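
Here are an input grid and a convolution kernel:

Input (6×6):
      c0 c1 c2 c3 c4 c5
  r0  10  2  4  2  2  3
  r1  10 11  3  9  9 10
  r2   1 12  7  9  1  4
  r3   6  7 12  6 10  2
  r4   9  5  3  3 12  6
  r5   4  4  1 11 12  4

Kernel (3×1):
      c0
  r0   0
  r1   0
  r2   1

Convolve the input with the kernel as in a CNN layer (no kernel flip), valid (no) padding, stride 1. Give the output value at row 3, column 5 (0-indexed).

The receptive field on the input at this output position is [2 / 6 / 4]. Elementwise product with the kernel and sum: 4·1.

4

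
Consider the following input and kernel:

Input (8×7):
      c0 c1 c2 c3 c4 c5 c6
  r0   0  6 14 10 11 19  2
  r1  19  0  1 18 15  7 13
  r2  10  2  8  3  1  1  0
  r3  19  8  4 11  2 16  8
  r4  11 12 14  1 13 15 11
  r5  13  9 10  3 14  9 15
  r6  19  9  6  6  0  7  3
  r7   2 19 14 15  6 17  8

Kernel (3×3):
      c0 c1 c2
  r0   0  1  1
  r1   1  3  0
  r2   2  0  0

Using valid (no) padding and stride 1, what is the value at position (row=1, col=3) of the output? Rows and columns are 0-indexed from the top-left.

The receptive field on the input at this output position is [18 15 7 / 3 1 1 / 11 2 16]. Elementwise product with the kernel and sum: 15·1 + 7·1 + 3·1 + 1·3 + 11·2.

50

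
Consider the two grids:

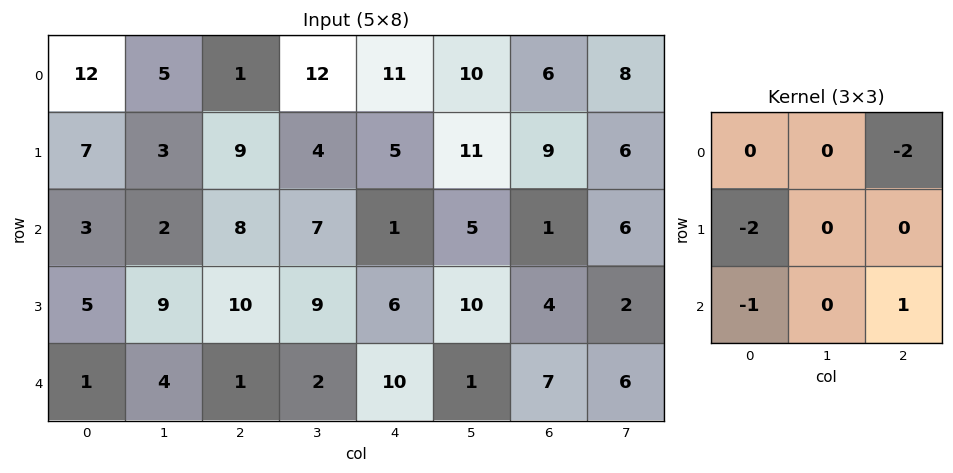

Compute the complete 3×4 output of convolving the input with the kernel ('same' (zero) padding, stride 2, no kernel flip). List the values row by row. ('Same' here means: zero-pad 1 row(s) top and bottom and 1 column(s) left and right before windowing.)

3 -9 -17 -25
3 -12 -35 -30
-18 -26 -24 -6

Output[0,0]: The receptive field on the zero-padded input at this output position is [0 0 0 / 0 12 5 / 0 7 3]. Elementwise product with the kernel and sum: 0·-2 + 0·-2 + 0·-1 + 3·1.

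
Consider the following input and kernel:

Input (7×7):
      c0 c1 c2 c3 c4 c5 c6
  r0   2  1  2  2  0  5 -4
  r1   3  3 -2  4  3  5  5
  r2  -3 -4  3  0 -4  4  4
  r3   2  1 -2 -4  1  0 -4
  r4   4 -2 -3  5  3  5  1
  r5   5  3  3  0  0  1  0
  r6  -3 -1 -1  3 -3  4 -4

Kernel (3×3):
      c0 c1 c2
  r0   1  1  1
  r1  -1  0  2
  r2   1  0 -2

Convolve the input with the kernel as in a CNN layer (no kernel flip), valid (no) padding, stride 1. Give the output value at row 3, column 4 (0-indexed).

-4

The receptive field on the input at this output position is [1 0 -4 / 3 5 1 / 0 1 0]. Elementwise product with the kernel and sum: 1·1 + 0·1 + -4·1 + 3·-1 + 1·2 + 0·1 + 0·-2.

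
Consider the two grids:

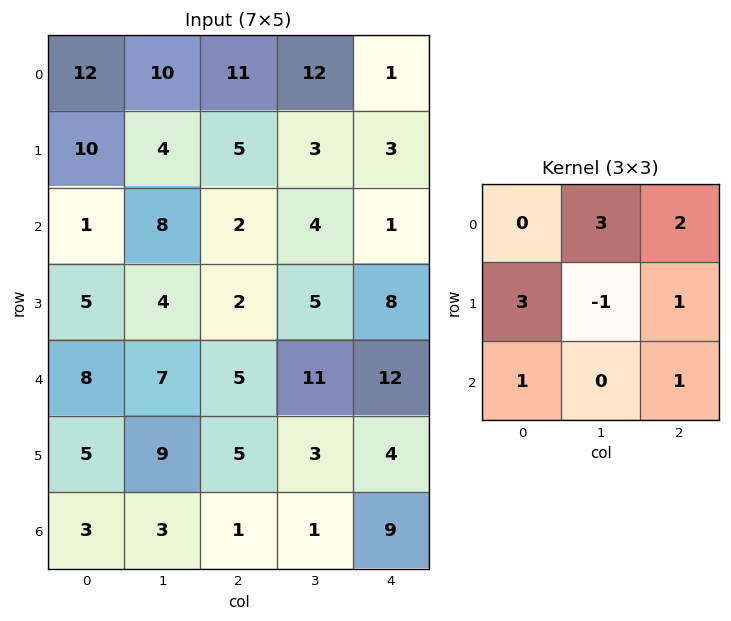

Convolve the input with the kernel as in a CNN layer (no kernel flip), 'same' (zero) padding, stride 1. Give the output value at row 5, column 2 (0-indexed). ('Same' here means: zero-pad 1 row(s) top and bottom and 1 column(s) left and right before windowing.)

The receptive field on the zero-padded input at this output position is [7 5 11 / 9 5 3 / 3 1 1]. Elementwise product with the kernel and sum: 5·3 + 11·2 + 9·3 + 5·-1 + 3·1 + 3·1 + 1·1.

66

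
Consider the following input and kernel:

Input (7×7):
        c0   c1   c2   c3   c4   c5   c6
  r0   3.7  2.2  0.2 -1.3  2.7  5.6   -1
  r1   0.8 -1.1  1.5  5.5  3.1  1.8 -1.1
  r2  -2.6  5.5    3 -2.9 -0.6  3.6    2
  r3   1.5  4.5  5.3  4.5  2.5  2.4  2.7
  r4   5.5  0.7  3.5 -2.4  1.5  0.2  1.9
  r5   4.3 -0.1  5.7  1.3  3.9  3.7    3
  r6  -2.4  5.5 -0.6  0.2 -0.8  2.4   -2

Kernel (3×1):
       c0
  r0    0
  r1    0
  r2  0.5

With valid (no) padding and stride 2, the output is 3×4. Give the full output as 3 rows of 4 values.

Output[0,0]: The receptive field on the input at this output position is [3.7 / 0.8 / -2.6]. Elementwise product with the kernel and sum: -2.6·0.5.
Output[0,1]: The receptive field on the input at this output position is [0.2 / 1.5 / 3]. Elementwise product with the kernel and sum: 3·0.5.

-1.3 1.5 -0.3 1
2.75 1.75 0.75 0.95
-1.2 -0.3 -0.4 -1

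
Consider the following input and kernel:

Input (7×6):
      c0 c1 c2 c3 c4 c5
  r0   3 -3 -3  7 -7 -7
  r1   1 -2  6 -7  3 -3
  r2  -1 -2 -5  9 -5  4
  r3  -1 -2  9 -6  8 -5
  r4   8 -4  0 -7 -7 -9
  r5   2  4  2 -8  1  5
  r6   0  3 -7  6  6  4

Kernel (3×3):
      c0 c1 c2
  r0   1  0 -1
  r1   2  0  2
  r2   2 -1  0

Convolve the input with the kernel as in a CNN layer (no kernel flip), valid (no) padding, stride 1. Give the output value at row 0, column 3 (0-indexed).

The receptive field on the input at this output position is [7 -7 -7 / -7 3 -3 / 9 -5 4]. Elementwise product with the kernel and sum: 7·1 + -7·-1 + -7·2 + -3·2 + 9·2 + -5·-1.

17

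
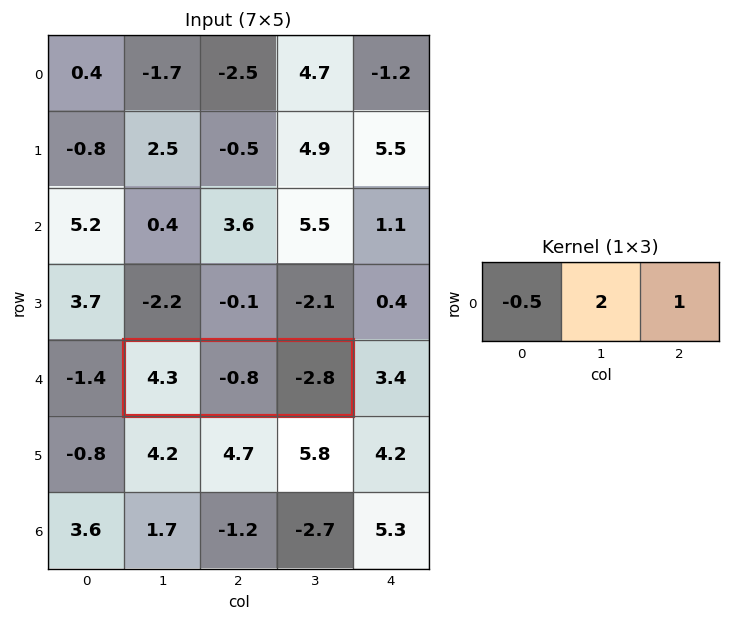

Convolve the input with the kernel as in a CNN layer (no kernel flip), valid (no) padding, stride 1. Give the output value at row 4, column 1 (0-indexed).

-6.55

The receptive field on the input at this output position is [4.3 -0.8 -2.8]. Elementwise product with the kernel and sum: 4.3·-0.5 + -0.8·2 + -2.8·1.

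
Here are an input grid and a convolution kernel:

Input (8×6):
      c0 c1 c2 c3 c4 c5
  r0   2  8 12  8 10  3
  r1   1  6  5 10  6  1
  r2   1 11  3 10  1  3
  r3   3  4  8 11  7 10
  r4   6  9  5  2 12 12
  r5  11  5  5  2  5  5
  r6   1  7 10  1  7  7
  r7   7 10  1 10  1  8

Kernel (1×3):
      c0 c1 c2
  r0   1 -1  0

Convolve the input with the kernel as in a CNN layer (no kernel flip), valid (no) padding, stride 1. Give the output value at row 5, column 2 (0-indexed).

3

The receptive field on the input at this output position is [5 2 5]. Elementwise product with the kernel and sum: 5·1 + 2·-1.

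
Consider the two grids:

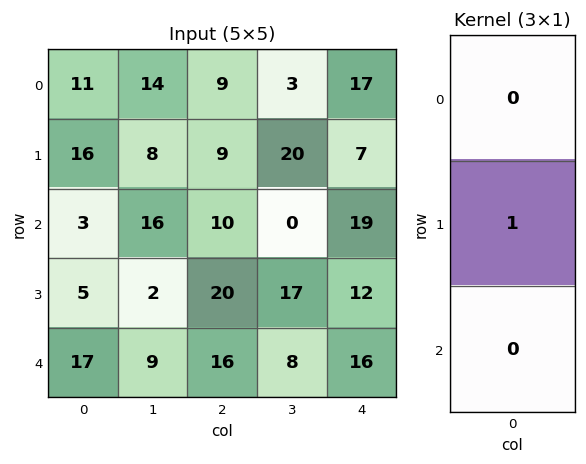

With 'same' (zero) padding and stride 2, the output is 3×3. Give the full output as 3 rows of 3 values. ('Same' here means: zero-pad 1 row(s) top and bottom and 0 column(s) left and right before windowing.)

11 9 17
3 10 19
17 16 16

Output[0,0]: The receptive field on the zero-padded input at this output position is [0 / 11 / 16]. Elementwise product with the kernel and sum: 11·1.
Output[0,1]: The receptive field on the zero-padded input at this output position is [0 / 9 / 9]. Elementwise product with the kernel and sum: 9·1.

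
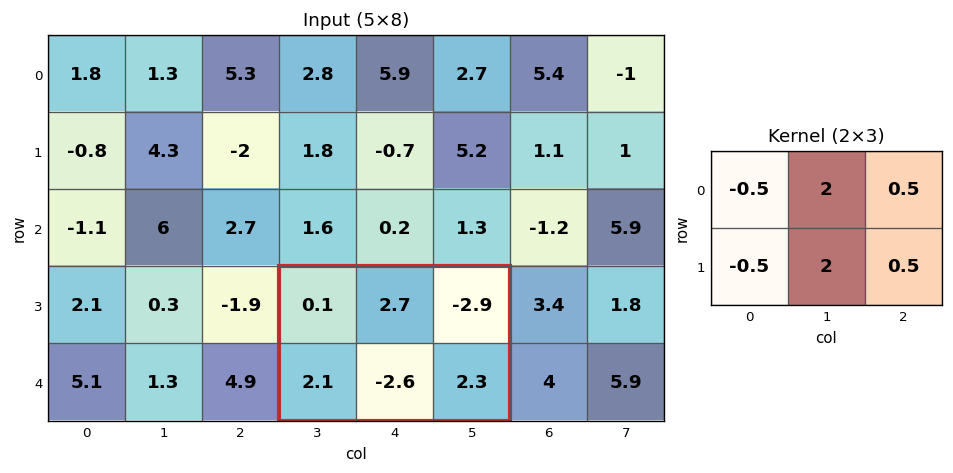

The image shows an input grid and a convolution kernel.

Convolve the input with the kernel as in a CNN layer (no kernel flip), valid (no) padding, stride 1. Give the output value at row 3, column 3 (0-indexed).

-1.2

The receptive field on the input at this output position is [0.1 2.7 -2.9 / 2.1 -2.6 2.3]. Elementwise product with the kernel and sum: 0.1·-0.5 + 2.7·2 + -2.9·0.5 + 2.1·-0.5 + -2.6·2 + 2.3·0.5.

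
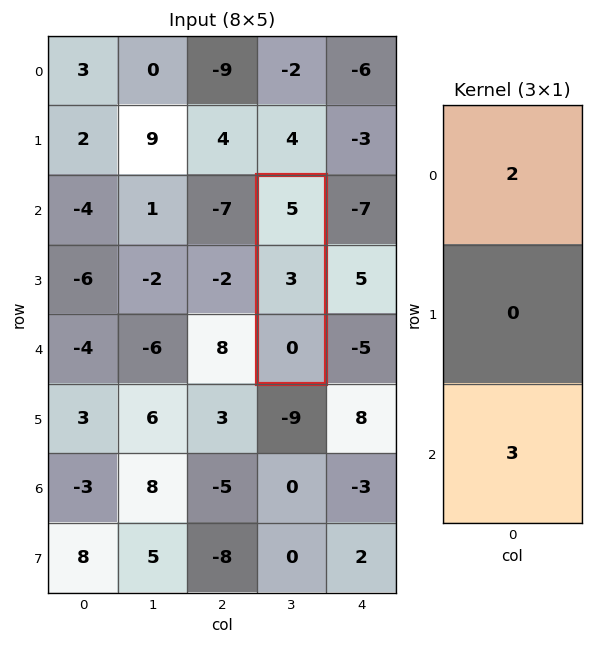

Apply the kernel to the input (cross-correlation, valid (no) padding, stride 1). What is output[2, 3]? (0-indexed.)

10

The receptive field on the input at this output position is [5 / 3 / 0]. Elementwise product with the kernel and sum: 5·2 + 0·3.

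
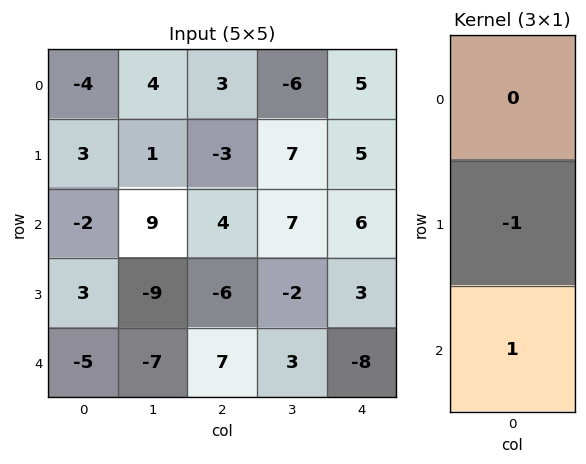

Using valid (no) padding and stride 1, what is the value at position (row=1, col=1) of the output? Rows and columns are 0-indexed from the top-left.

-18

The receptive field on the input at this output position is [1 / 9 / -9]. Elementwise product with the kernel and sum: 9·-1 + -9·1.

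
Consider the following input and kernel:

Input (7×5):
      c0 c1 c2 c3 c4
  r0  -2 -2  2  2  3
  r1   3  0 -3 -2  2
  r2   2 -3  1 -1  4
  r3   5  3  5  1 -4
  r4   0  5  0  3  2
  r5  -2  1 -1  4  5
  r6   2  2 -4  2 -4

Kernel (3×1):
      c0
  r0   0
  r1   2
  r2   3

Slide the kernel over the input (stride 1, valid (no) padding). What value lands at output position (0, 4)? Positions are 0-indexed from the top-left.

16

The receptive field on the input at this output position is [3 / 2 / 4]. Elementwise product with the kernel and sum: 2·2 + 4·3.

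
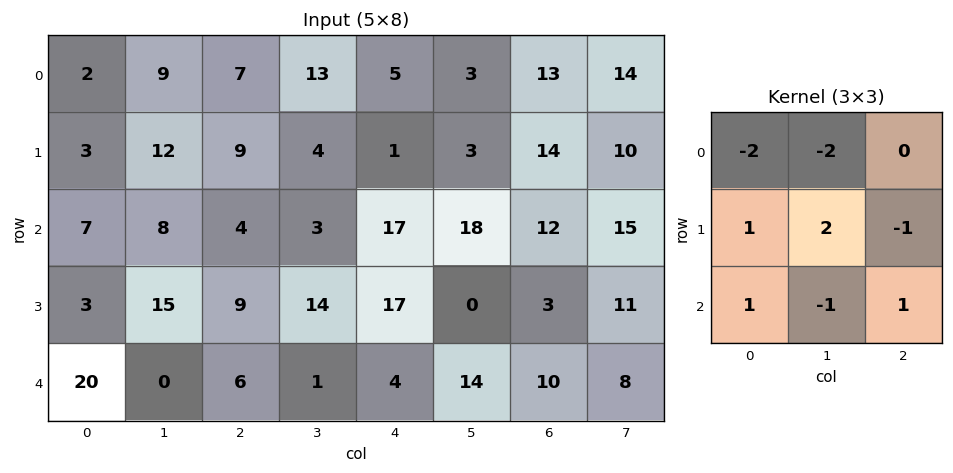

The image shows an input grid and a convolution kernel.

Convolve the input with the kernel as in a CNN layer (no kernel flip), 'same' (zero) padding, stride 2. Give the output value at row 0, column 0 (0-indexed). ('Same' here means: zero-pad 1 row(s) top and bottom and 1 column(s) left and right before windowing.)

The receptive field on the zero-padded input at this output position is [0 0 0 / 0 2 9 / 0 3 12]. Elementwise product with the kernel and sum: 0·-2 + 0·-2 + 0·1 + 2·2 + 9·-1 + 0·1 + 3·-1 + 12·1.

4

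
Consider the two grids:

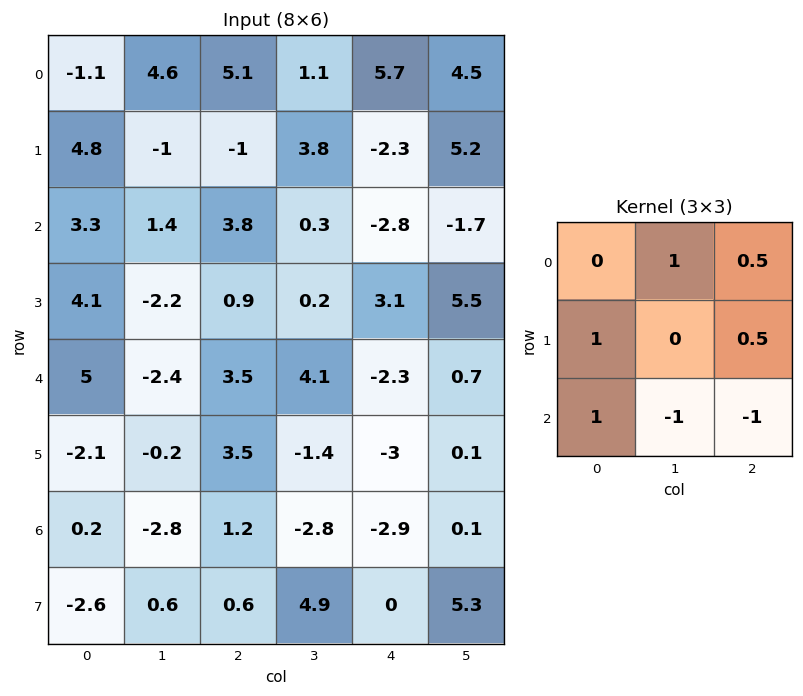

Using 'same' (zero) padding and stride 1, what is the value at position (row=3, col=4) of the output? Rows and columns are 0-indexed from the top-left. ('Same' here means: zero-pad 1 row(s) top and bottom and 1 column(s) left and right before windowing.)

The receptive field on the zero-padded input at this output position is [0.3 -2.8 -1.7 / 0.2 3.1 5.5 / 4.1 -2.3 0.7]. Elementwise product with the kernel and sum: -2.8·1 + -1.7·0.5 + 0.2·1 + 5.5·0.5 + 4.1·1 + -2.3·-1 + 0.7·-1.

5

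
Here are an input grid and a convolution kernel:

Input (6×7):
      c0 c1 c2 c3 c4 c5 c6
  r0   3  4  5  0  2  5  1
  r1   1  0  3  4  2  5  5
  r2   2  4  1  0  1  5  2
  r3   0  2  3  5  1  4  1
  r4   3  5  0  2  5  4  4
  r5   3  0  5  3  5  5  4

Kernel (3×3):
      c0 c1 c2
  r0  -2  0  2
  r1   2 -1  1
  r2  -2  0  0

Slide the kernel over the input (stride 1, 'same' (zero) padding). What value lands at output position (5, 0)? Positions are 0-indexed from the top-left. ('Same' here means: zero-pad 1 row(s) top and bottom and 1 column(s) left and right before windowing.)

The receptive field on the zero-padded input at this output position is [0 3 5 / 0 3 0 / 0 0 0]. Elementwise product with the kernel and sum: 0·-2 + 5·2 + 0·2 + 3·-1 + 0·1 + 0·-2.

7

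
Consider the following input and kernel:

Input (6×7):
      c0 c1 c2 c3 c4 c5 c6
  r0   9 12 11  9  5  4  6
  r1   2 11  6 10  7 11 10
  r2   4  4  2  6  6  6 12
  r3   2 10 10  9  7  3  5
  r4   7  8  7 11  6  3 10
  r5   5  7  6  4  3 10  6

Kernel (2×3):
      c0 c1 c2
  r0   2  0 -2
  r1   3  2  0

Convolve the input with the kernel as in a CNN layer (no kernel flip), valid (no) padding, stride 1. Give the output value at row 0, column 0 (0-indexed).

24

The receptive field on the input at this output position is [9 12 11 / 2 11 6]. Elementwise product with the kernel and sum: 9·2 + 11·-2 + 2·3 + 11·2.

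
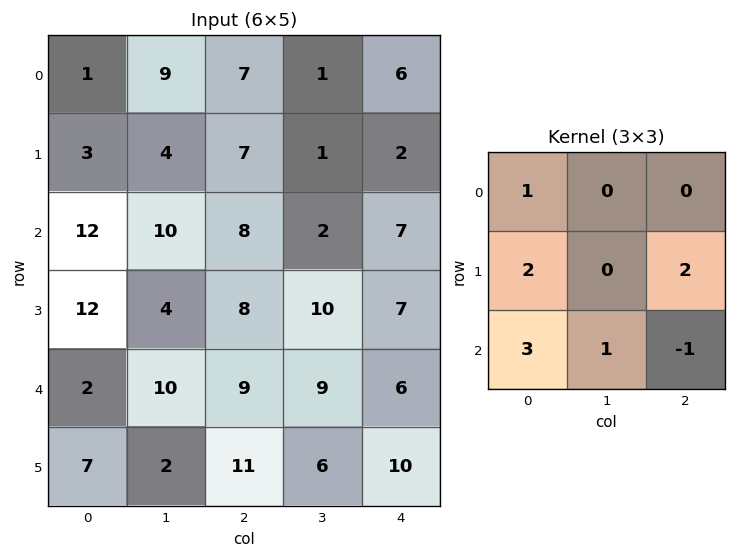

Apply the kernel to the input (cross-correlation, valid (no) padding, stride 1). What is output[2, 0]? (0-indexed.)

59

The receptive field on the input at this output position is [12 10 8 / 12 4 8 / 2 10 9]. Elementwise product with the kernel and sum: 12·1 + 12·2 + 8·2 + 2·3 + 10·1 + 9·-1.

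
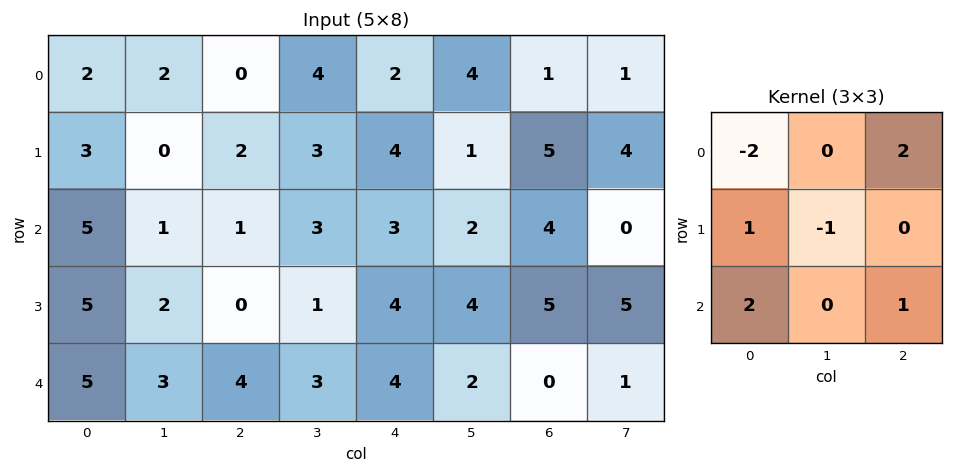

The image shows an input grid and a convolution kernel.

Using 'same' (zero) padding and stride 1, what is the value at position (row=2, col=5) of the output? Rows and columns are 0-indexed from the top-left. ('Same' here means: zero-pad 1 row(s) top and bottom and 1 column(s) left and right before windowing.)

The receptive field on the zero-padded input at this output position is [4 1 5 / 3 2 4 / 4 4 5]. Elementwise product with the kernel and sum: 4·-2 + 5·2 + 3·1 + 2·-1 + 4·2 + 5·1.

16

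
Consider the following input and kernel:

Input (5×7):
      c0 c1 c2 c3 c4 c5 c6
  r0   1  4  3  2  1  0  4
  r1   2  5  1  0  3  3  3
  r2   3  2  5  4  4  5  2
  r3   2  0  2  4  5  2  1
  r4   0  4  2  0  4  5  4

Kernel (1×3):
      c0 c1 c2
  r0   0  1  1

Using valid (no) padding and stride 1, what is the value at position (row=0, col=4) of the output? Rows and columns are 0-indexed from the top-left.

4

The receptive field on the input at this output position is [1 0 4]. Elementwise product with the kernel and sum: 0·1 + 4·1.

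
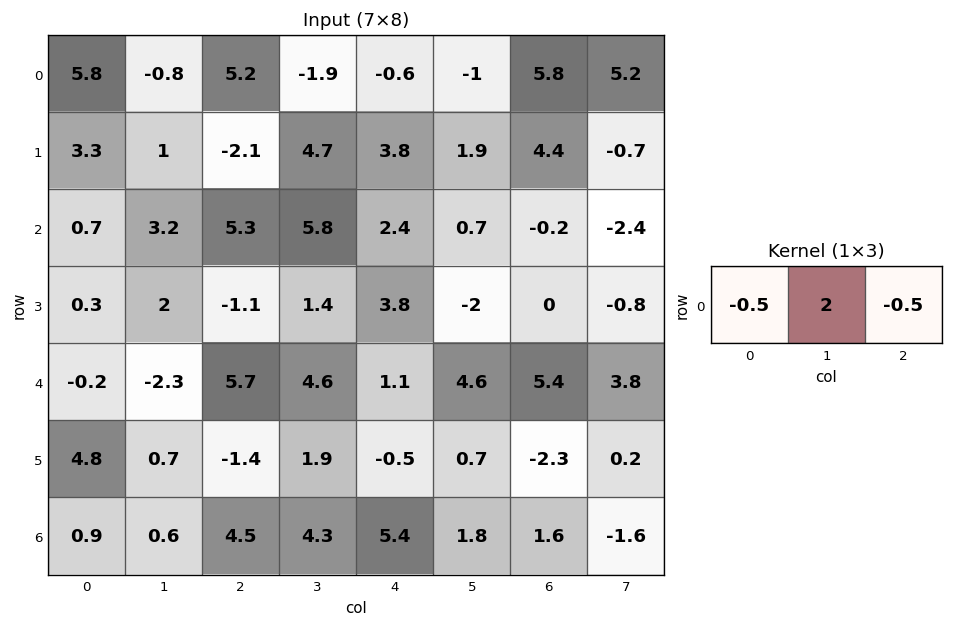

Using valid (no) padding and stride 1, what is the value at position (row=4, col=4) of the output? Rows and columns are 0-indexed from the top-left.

5.95

The receptive field on the input at this output position is [1.1 4.6 5.4]. Elementwise product with the kernel and sum: 1.1·-0.5 + 4.6·2 + 5.4·-0.5.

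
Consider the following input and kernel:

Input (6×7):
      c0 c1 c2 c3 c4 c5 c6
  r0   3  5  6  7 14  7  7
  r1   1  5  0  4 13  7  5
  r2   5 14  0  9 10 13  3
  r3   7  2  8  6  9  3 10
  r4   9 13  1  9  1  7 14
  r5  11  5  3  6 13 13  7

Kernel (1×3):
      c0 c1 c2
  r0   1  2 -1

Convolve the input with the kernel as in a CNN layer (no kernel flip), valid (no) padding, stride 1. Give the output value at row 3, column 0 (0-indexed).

The receptive field on the input at this output position is [7 2 8]. Elementwise product with the kernel and sum: 7·1 + 2·2 + 8·-1.

3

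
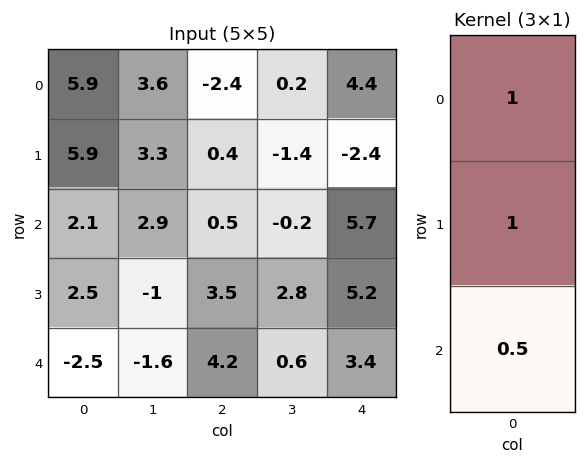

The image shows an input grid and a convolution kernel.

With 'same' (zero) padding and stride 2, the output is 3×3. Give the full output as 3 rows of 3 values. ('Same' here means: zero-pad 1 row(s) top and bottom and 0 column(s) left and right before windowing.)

Output[0,0]: The receptive field on the zero-padded input at this output position is [0 / 5.9 / 5.9]. Elementwise product with the kernel and sum: 0·1 + 5.9·1 + 5.9·0.5.
Output[0,1]: The receptive field on the zero-padded input at this output position is [0 / -2.4 / 0.4]. Elementwise product with the kernel and sum: 0·1 + -2.4·1 + 0.4·0.5.

8.85 -2.2 3.2
9.25 2.65 5.9
0 7.7 8.6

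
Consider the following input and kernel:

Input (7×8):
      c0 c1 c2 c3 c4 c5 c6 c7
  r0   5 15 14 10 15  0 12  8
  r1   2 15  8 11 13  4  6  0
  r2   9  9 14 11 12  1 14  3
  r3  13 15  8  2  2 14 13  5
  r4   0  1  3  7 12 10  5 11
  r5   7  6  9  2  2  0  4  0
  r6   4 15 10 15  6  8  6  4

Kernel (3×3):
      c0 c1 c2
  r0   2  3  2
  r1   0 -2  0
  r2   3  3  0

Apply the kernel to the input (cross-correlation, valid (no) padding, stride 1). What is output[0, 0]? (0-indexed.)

The receptive field on the input at this output position is [5 15 14 / 2 15 8 / 9 9 14]. Elementwise product with the kernel and sum: 5·2 + 15·3 + 14·2 + 15·-2 + 9·3 + 9·3.

107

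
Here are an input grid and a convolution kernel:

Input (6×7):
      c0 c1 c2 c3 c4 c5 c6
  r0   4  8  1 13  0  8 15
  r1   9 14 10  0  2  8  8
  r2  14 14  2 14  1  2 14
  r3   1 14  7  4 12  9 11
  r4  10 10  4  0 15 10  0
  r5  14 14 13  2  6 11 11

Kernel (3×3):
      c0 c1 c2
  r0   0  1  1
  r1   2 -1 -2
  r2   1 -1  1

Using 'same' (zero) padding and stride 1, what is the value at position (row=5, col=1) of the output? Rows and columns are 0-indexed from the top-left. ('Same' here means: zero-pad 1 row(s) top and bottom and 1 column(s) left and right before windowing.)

2

The receptive field on the zero-padded input at this output position is [10 10 4 / 14 14 13 / 0 0 0]. Elementwise product with the kernel and sum: 10·1 + 4·1 + 14·2 + 14·-1 + 13·-2 + 0·1 + 0·-1 + 0·1.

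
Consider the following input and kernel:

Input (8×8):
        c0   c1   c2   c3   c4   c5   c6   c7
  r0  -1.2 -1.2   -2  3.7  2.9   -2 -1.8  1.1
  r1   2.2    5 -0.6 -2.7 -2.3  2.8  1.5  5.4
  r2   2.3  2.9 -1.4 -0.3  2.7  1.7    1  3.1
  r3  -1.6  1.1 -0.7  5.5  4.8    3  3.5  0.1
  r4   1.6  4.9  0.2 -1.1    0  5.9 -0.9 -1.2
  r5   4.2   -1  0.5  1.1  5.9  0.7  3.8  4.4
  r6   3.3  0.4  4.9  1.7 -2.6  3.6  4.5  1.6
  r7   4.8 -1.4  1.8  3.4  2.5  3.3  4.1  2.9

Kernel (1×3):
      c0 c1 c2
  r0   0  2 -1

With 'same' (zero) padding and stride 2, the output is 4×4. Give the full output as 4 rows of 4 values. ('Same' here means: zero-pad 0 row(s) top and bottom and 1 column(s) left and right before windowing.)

Output[0,0]: The receptive field on the zero-padded input at this output position is [0 -1.2 -1.2]. Elementwise product with the kernel and sum: -1.2·2 + -1.2·-1.
Output[0,1]: The receptive field on the zero-padded input at this output position is [-1.2 -2 3.7]. Elementwise product with the kernel and sum: -2·2 + 3.7·-1.

-1.2 -7.7 7.8 -4.7
1.7 -2.5 3.7 -1.1
-1.7 1.5 -5.9 -0.6
6.2 8.1 -8.8 7.4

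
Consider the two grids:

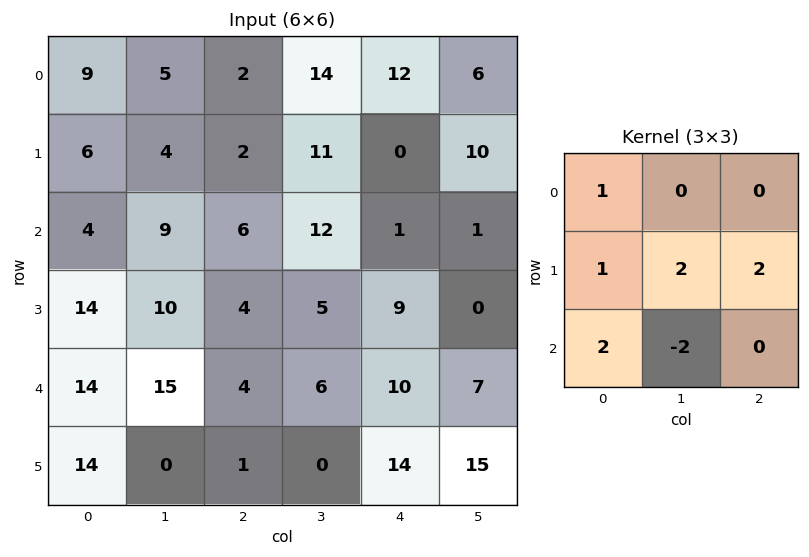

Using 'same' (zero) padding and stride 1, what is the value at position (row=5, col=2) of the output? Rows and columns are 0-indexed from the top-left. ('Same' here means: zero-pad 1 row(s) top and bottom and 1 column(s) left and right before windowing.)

The receptive field on the zero-padded input at this output position is [15 4 6 / 0 1 0 / 0 0 0]. Elementwise product with the kernel and sum: 15·1 + 0·1 + 1·2 + 0·2 + 0·2 + 0·-2.

17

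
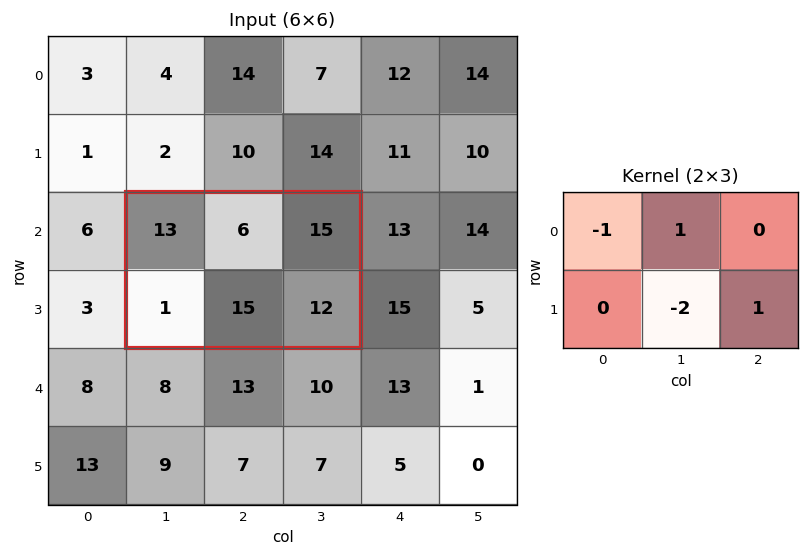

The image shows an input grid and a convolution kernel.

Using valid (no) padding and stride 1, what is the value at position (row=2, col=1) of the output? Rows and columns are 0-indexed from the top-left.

-25

The receptive field on the input at this output position is [13 6 15 / 1 15 12]. Elementwise product with the kernel and sum: 13·-1 + 6·1 + 15·-2 + 12·1.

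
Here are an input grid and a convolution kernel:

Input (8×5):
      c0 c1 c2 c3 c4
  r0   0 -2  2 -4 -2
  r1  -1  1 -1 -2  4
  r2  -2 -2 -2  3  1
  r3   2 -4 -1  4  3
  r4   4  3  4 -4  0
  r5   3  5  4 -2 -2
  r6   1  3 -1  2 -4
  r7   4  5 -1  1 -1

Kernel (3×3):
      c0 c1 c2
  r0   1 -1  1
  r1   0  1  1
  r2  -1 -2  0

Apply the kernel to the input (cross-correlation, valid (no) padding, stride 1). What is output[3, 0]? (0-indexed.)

-1

The receptive field on the input at this output position is [2 -4 -1 / 4 3 4 / 3 5 4]. Elementwise product with the kernel and sum: 2·1 + -4·-1 + -1·1 + 3·1 + 4·1 + 3·-1 + 5·-2.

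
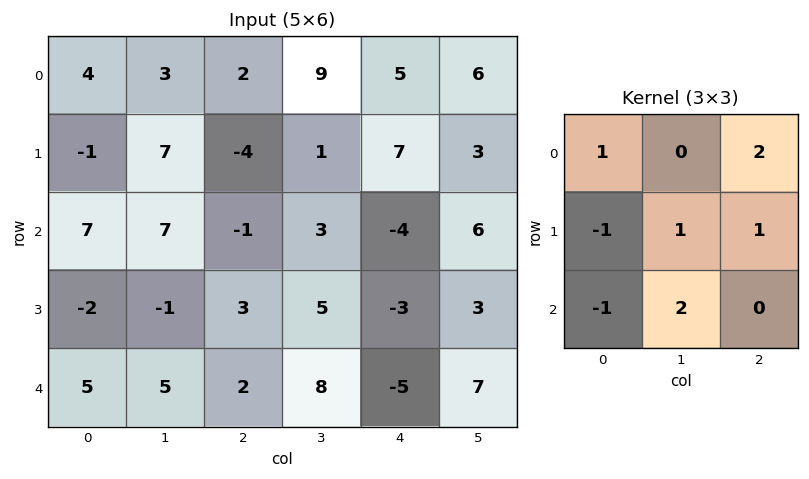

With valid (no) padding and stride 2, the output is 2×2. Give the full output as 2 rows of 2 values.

19 31
14 4

Output[0,0]: The receptive field on the input at this output position is [4 3 2 / -1 7 -4 / 7 7 -1]. Elementwise product with the kernel and sum: 4·1 + 2·2 + -1·-1 + 7·1 + -4·1 + 7·-1 + 7·2.
Output[0,1]: The receptive field on the input at this output position is [2 9 5 / -4 1 7 / -1 3 -4]. Elementwise product with the kernel and sum: 2·1 + 5·2 + -4·-1 + 1·1 + 7·1 + -1·-1 + 3·2.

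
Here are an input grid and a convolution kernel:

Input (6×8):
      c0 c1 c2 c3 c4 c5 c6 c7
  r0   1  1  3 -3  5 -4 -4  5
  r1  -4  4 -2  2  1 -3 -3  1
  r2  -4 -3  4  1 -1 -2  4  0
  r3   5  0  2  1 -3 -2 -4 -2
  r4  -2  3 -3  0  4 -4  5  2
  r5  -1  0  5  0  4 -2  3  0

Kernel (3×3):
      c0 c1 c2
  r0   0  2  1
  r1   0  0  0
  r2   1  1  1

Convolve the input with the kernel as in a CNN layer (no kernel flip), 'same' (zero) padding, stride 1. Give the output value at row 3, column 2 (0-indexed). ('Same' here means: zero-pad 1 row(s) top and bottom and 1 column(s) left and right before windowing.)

The receptive field on the zero-padded input at this output position is [-3 4 1 / 0 2 1 / 3 -3 0]. Elementwise product with the kernel and sum: 4·2 + 1·1 + 3·1 + -3·1 + 0·1.

9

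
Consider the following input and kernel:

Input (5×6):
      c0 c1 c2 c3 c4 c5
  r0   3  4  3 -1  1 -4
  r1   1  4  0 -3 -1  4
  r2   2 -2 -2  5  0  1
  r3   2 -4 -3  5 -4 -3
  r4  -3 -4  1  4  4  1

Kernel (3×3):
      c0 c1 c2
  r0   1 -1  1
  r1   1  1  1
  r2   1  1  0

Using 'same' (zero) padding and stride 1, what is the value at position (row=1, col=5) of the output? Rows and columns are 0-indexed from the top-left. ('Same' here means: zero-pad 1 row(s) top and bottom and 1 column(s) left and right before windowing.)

The receptive field on the zero-padded input at this output position is [1 -4 0 / -1 4 0 / 0 1 0]. Elementwise product with the kernel and sum: 1·1 + -4·-1 + 0·1 + -1·1 + 4·1 + 0·1 + 0·1 + 1·1.

9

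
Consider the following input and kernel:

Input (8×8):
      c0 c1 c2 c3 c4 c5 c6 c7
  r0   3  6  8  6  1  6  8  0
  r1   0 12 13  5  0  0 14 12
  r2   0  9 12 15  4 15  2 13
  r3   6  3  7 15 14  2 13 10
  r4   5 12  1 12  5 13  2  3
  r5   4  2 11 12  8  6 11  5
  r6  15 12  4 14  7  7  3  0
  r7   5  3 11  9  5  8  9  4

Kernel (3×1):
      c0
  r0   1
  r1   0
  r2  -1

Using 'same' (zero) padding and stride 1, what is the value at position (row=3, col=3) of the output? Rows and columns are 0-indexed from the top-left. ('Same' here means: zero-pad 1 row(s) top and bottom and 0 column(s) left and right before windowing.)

3

The receptive field on the zero-padded input at this output position is [15 / 15 / 12]. Elementwise product with the kernel and sum: 15·1 + 12·-1.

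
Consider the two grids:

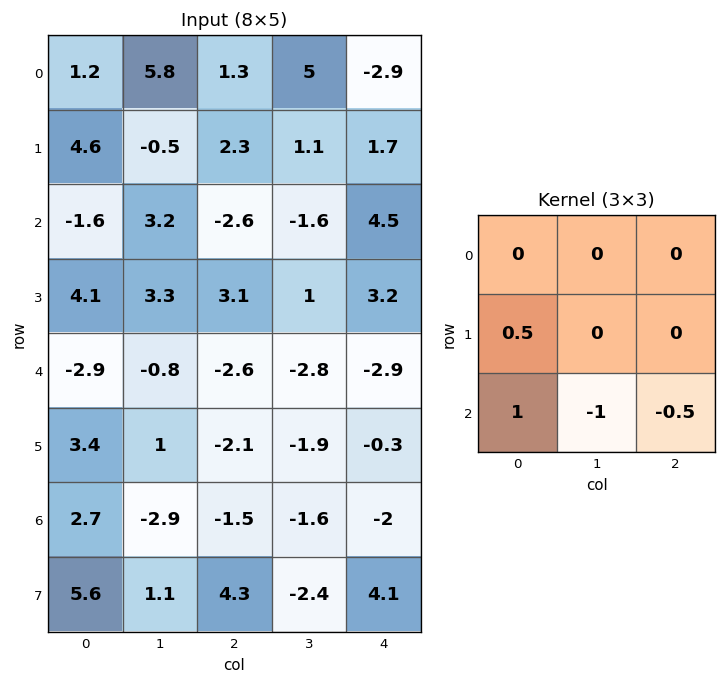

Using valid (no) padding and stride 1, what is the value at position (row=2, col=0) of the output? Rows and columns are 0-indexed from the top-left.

The receptive field on the input at this output position is [-1.6 3.2 -2.6 / 4.1 3.3 3.1 / -2.9 -0.8 -2.6]. Elementwise product with the kernel and sum: 4.1·0.5 + -2.9·1 + -0.8·-1 + -2.6·-0.5.

1.25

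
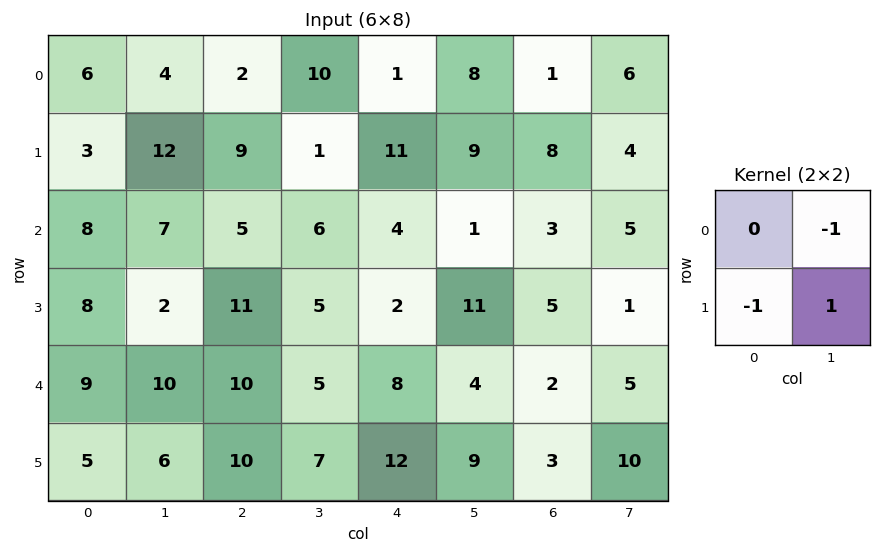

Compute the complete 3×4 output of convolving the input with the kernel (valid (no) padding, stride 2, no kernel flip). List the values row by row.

5 -18 -10 -10
-13 -12 8 -9
-9 -8 -7 2

Output[0,0]: The receptive field on the input at this output position is [6 4 / 3 12]. Elementwise product with the kernel and sum: 4·-1 + 3·-1 + 12·1.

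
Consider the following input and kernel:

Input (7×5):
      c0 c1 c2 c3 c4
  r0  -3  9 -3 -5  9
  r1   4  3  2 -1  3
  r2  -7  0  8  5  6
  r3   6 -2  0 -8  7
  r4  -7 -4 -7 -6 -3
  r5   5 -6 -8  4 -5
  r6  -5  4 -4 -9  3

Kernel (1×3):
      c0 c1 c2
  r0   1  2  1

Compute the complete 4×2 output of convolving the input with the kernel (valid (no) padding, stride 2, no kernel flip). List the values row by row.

Output[0,0]: The receptive field on the input at this output position is [-3 9 -3]. Elementwise product with the kernel and sum: -3·1 + 9·2 + -3·1.
Output[0,1]: The receptive field on the input at this output position is [-3 -5 9]. Elementwise product with the kernel and sum: -3·1 + -5·2 + 9·1.

12 -4
1 24
-22 -22
-1 -19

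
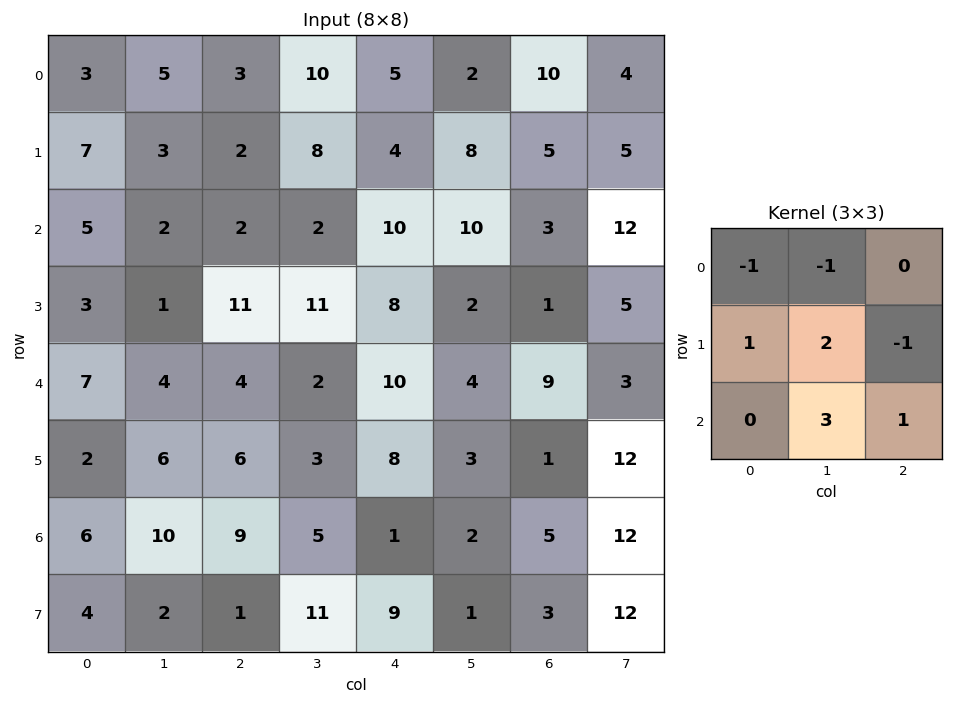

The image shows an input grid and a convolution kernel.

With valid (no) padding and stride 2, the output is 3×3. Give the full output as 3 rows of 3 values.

11 17 41
3 37 12
36 14 10

Output[0,0]: The receptive field on the input at this output position is [3 5 3 / 7 3 2 / 5 2 2]. Elementwise product with the kernel and sum: 3·-1 + 5·-1 + 7·1 + 3·2 + 2·-1 + 2·3 + 2·1.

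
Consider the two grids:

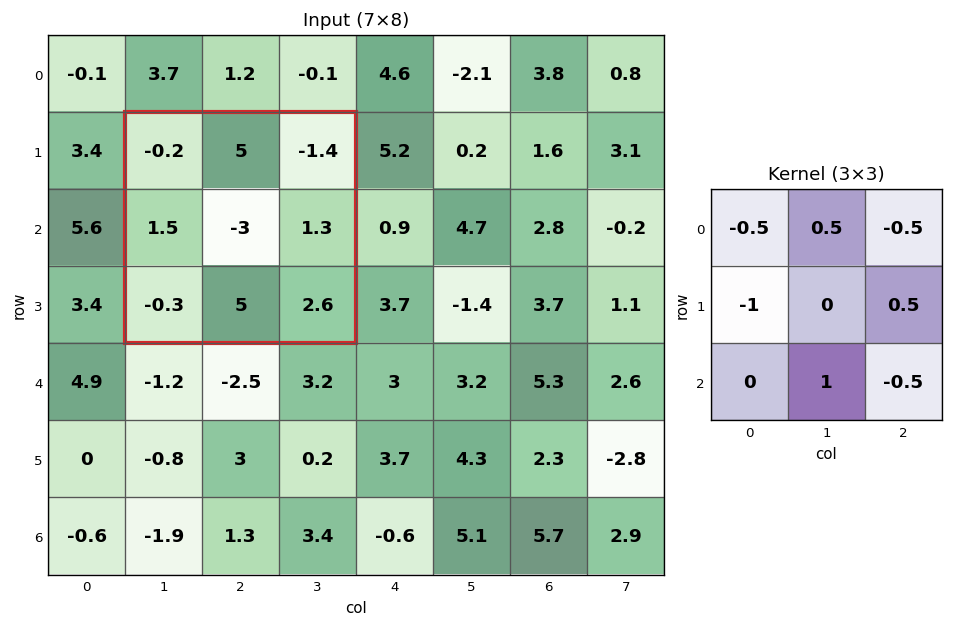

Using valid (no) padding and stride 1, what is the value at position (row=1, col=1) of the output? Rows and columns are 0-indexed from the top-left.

The receptive field on the input at this output position is [-0.2 5 -1.4 / 1.5 -3 1.3 / -0.3 5 2.6]. Elementwise product with the kernel and sum: -0.2·-0.5 + 5·0.5 + -1.4·-0.5 + 1.5·-1 + 1.3·0.5 + 5·1 + 2.6·-0.5.

6.15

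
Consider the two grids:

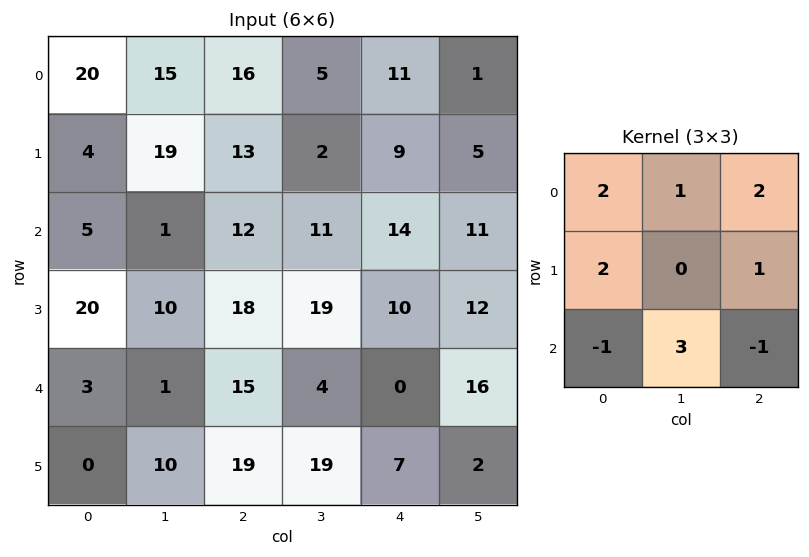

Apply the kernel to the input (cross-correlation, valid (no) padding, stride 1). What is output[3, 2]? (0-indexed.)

The receptive field on the input at this output position is [18 19 10 / 15 4 0 / 19 19 7]. Elementwise product with the kernel and sum: 18·2 + 19·1 + 10·2 + 15·2 + 0·1 + 19·-1 + 19·3 + 7·-1.

136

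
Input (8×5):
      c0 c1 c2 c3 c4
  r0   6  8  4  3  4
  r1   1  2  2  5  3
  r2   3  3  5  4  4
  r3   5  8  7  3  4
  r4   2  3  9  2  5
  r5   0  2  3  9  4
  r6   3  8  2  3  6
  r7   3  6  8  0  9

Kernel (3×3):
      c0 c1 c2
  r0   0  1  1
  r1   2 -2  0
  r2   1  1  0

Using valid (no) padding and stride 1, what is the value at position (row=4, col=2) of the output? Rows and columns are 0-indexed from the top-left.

0

The receptive field on the input at this output position is [9 2 5 / 3 9 4 / 2 3 6]. Elementwise product with the kernel and sum: 2·1 + 5·1 + 3·2 + 9·-2 + 2·1 + 3·1.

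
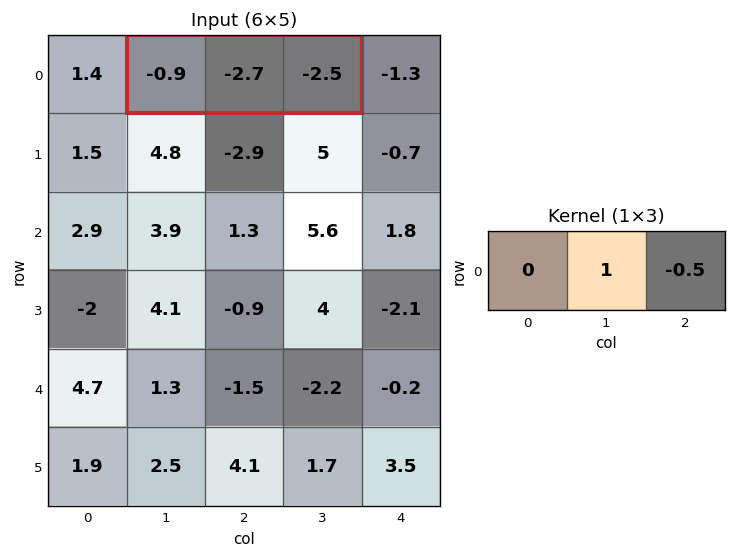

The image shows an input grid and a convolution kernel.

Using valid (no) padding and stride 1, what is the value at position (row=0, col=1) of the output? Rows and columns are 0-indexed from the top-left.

-1.45

The receptive field on the input at this output position is [-0.9 -2.7 -2.5]. Elementwise product with the kernel and sum: -2.7·1 + -2.5·-0.5.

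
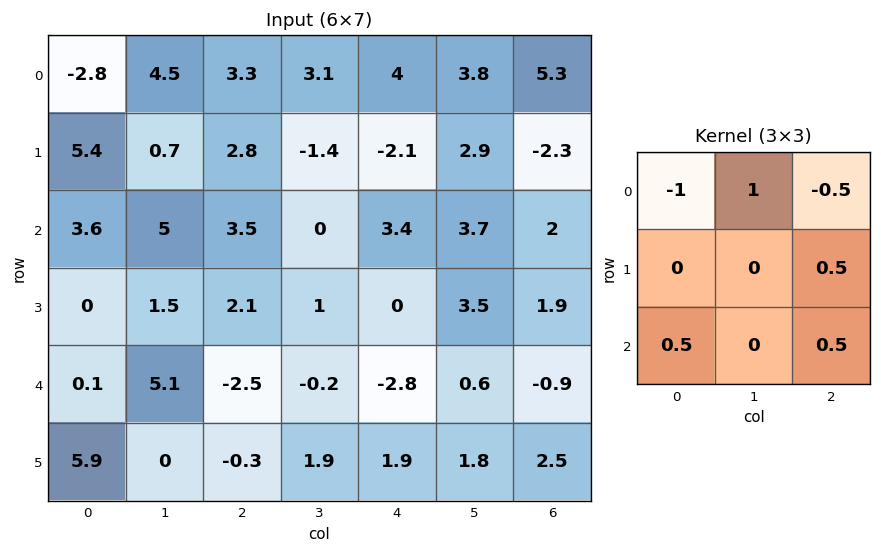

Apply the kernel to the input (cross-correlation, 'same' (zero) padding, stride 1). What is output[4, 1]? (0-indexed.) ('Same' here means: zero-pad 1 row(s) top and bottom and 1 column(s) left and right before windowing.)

2

The receptive field on the zero-padded input at this output position is [0 1.5 2.1 / 0.1 5.1 -2.5 / 5.9 0 -0.3]. Elementwise product with the kernel and sum: 0·-1 + 1.5·1 + 2.1·-0.5 + -2.5·0.5 + 5.9·0.5 + -0.3·0.5.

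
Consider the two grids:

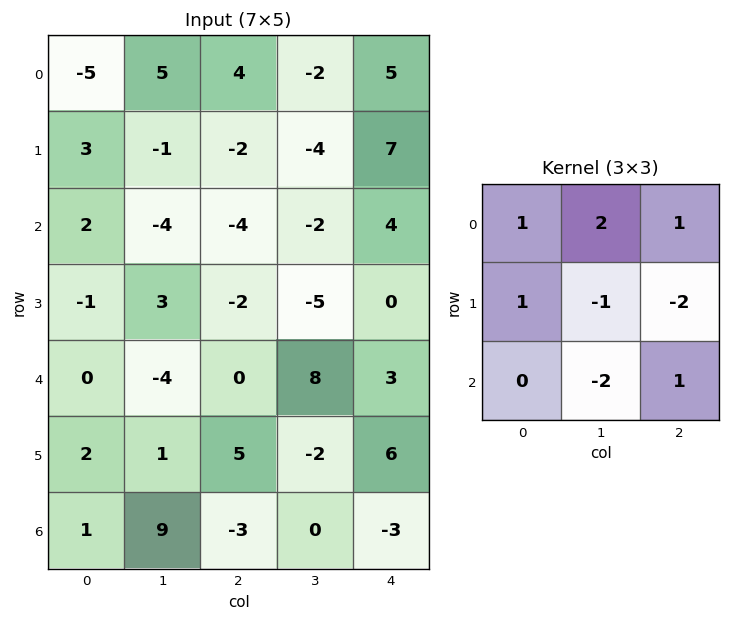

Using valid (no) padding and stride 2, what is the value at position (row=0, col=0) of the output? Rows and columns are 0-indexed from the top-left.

The receptive field on the input at this output position is [-5 5 4 / 3 -1 -2 / 2 -4 -4]. Elementwise product with the kernel and sum: -5·1 + 5·2 + 4·1 + 3·1 + -1·-1 + -2·-2 + -4·-2 + -4·1.

21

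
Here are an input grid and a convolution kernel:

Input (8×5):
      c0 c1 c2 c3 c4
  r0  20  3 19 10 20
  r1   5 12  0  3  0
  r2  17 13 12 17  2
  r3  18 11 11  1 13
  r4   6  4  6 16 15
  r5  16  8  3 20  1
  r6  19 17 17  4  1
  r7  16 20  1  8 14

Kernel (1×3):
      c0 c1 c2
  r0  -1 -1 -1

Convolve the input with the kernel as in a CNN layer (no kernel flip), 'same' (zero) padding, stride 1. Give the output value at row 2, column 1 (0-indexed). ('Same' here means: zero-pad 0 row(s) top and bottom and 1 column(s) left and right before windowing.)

-42

The receptive field on the zero-padded input at this output position is [17 13 12]. Elementwise product with the kernel and sum: 17·-1 + 13·-1 + 12·-1.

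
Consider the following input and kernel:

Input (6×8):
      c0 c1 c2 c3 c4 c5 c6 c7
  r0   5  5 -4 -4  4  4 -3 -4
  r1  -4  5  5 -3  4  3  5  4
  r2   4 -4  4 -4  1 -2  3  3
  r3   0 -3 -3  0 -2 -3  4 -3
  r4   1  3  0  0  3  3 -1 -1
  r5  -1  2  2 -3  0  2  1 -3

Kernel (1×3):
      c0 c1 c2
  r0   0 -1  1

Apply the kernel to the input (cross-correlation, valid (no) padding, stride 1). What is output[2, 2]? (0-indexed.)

The receptive field on the input at this output position is [4 -4 1]. Elementwise product with the kernel and sum: -4·-1 + 1·1.

5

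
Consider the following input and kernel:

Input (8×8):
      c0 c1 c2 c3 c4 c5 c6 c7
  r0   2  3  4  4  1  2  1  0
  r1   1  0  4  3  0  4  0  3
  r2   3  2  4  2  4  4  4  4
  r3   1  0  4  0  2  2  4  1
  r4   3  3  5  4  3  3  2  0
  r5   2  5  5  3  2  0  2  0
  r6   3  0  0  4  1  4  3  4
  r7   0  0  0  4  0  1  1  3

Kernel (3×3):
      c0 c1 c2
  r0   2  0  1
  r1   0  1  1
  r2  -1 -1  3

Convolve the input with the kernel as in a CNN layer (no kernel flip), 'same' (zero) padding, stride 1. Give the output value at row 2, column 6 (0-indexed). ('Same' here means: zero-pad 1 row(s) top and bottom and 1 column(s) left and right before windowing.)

The receptive field on the zero-padded input at this output position is [4 0 3 / 4 4 4 / 2 4 1]. Elementwise product with the kernel and sum: 4·2 + 3·1 + 4·1 + 4·1 + 2·-1 + 4·-1 + 1·3.

16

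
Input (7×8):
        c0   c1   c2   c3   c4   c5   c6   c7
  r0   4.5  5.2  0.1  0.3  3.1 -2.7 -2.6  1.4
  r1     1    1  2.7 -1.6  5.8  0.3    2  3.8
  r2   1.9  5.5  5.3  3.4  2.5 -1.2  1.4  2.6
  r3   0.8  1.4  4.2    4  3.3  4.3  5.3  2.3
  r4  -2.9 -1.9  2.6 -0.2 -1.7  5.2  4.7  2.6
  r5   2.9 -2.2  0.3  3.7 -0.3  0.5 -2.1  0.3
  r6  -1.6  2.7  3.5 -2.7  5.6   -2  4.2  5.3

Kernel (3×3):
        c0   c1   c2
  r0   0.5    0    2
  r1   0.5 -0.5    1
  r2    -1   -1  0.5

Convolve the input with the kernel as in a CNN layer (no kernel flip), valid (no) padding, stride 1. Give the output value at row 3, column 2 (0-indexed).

The receptive field on the input at this output position is [4.2 4 3.3 / 2.6 -0.2 -1.7 / 0.3 3.7 -0.3]. Elementwise product with the kernel and sum: 4.2·0.5 + 3.3·2 + 2.6·0.5 + -0.2·-0.5 + -1.7·1 + 0.3·-1 + 3.7·-1 + -0.3·0.5.

4.25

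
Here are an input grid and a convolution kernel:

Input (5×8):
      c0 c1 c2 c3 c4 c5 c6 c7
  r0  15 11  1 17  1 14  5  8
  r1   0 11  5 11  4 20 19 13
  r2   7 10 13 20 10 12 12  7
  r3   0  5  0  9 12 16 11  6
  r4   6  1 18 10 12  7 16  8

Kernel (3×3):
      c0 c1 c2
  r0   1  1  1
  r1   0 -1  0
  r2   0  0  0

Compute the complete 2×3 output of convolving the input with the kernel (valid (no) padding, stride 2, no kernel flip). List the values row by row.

Output[0,0]: The receptive field on the input at this output position is [15 11 1 / 0 11 5 / 7 10 13]. Elementwise product with the kernel and sum: 15·1 + 11·1 + 1·1 + 11·-1.

16 8 0
25 34 18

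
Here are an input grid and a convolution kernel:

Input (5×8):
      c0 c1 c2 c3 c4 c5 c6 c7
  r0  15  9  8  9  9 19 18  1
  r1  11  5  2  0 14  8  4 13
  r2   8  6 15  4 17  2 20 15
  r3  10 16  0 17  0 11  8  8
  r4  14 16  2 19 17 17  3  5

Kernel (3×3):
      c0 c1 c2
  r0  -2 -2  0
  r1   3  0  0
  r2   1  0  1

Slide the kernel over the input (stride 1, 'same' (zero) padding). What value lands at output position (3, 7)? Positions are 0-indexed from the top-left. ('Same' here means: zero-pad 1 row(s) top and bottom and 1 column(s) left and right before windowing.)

The receptive field on the zero-padded input at this output position is [20 15 0 / 8 8 0 / 3 5 0]. Elementwise product with the kernel and sum: 20·-2 + 15·-2 + 8·3 + 3·1 + 0·1.

-43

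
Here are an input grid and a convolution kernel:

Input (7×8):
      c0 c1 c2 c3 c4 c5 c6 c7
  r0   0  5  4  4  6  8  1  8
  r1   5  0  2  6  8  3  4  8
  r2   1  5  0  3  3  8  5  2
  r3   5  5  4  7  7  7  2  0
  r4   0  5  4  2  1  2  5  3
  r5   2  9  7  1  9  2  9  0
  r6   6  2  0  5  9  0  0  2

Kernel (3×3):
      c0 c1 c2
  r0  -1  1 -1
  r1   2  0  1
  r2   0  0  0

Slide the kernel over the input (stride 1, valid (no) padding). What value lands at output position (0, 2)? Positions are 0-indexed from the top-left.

The receptive field on the input at this output position is [4 4 6 / 2 6 8 / 0 3 3]. Elementwise product with the kernel and sum: 4·-1 + 4·1 + 6·-1 + 2·2 + 8·1.

6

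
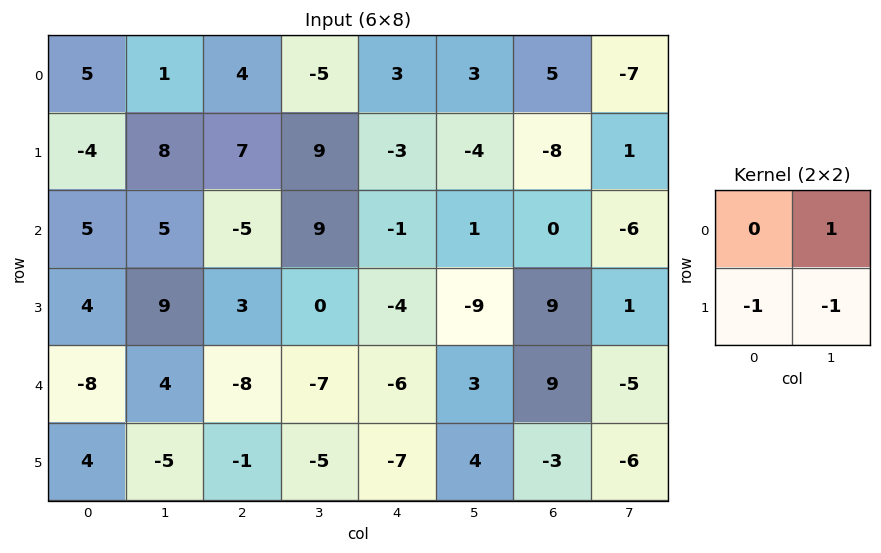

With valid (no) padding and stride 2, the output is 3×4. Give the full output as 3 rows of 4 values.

-3 -21 10 0
-8 6 14 -16
5 -1 6 4

Output[0,0]: The receptive field on the input at this output position is [5 1 / -4 8]. Elementwise product with the kernel and sum: 1·1 + -4·-1 + 8·-1.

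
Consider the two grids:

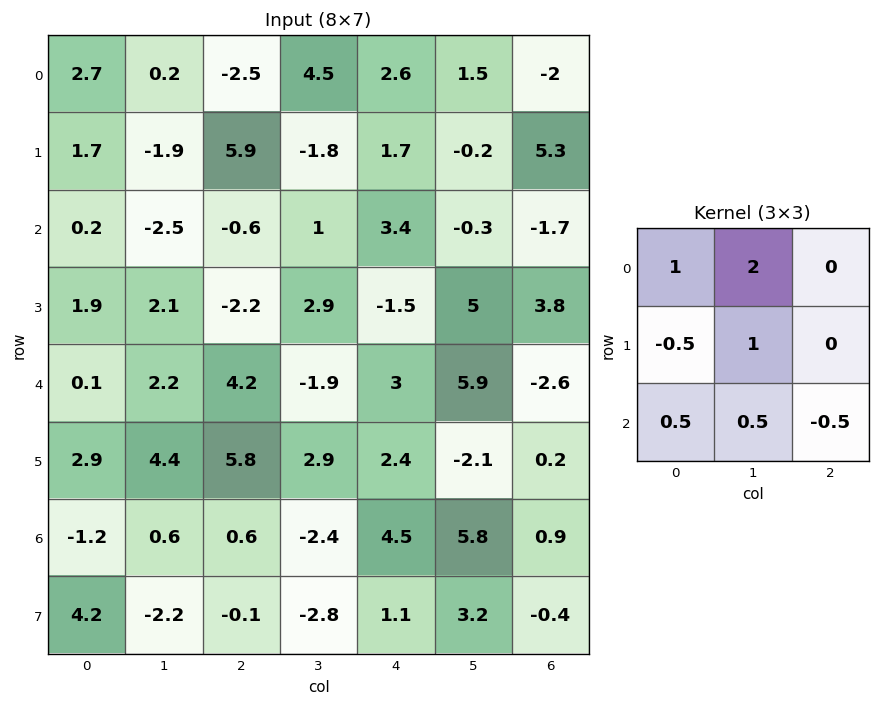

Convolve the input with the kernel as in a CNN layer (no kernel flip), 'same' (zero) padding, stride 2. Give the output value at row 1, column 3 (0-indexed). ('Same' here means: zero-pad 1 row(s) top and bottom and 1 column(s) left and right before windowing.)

13.25

The receptive field on the zero-padded input at this output position is [-0.2 5.3 0 / -0.3 -1.7 0 / 5 3.8 0]. Elementwise product with the kernel and sum: -0.2·1 + 5.3·2 + -0.3·-0.5 + -1.7·1 + 5·0.5 + 3.8·0.5 + 0·-0.5.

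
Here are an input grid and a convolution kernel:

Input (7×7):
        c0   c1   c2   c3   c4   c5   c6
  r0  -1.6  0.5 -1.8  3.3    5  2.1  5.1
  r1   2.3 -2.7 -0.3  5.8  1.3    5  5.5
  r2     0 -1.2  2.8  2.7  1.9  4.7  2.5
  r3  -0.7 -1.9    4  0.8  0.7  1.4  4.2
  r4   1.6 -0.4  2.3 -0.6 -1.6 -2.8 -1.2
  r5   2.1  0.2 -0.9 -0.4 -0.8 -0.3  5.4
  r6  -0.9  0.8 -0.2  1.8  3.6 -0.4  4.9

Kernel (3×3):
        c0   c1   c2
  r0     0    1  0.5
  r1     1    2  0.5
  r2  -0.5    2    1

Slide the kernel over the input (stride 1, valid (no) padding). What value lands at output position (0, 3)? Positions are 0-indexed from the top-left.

24.1

The receptive field on the input at this output position is [3.3 5 2.1 / 5.8 1.3 5 / 2.7 1.9 4.7]. Elementwise product with the kernel and sum: 5·1 + 2.1·0.5 + 5.8·1 + 1.3·2 + 5·0.5 + 2.7·-0.5 + 1.9·2 + 4.7·1.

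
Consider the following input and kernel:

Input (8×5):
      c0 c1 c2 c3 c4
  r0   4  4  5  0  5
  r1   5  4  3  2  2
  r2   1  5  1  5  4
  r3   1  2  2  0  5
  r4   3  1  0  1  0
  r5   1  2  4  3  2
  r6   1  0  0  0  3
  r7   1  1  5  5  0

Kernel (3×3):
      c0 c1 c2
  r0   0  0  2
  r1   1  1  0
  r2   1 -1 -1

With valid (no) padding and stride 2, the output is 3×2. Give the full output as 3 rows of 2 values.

Output[0,0]: The receptive field on the input at this output position is [4 4 5 / 5 4 3 / 1 5 1]. Elementwise product with the kernel and sum: 5·2 + 5·1 + 4·1 + 1·1 + 5·-1 + 1·-1.

14 7
7 9
4 4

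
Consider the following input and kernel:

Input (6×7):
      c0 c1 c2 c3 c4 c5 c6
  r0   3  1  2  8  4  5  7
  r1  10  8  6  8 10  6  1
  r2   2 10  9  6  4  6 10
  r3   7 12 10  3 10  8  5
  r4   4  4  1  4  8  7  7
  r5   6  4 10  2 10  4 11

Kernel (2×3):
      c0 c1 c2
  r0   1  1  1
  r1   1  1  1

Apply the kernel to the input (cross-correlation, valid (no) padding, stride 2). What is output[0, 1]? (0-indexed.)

The receptive field on the input at this output position is [2 8 4 / 6 8 10]. Elementwise product with the kernel and sum: 2·1 + 8·1 + 4·1 + 6·1 + 8·1 + 10·1.

38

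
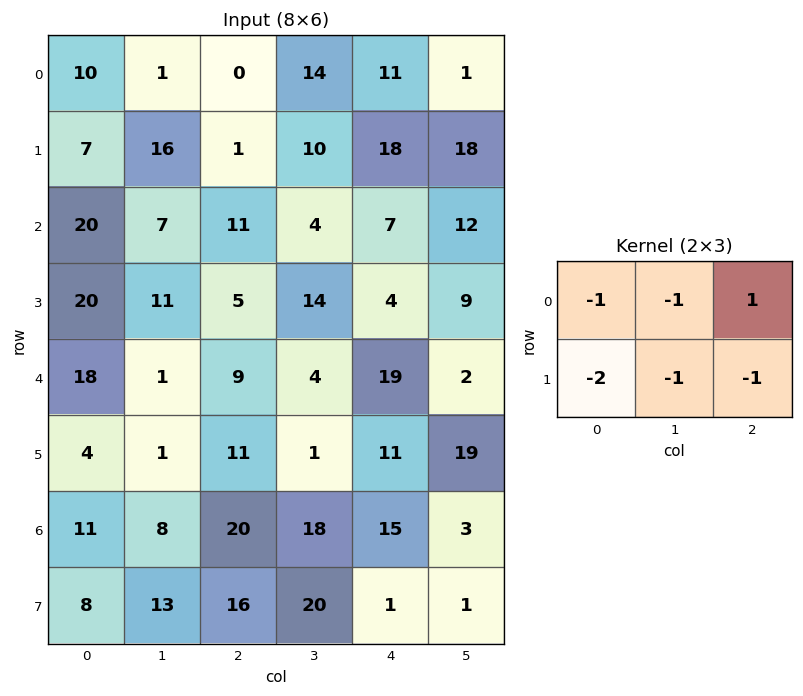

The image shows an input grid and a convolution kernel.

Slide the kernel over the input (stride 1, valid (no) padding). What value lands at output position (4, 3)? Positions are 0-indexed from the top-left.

-53

The receptive field on the input at this output position is [4 19 2 / 1 11 19]. Elementwise product with the kernel and sum: 4·-1 + 19·-1 + 2·1 + 1·-2 + 11·-1 + 19·-1.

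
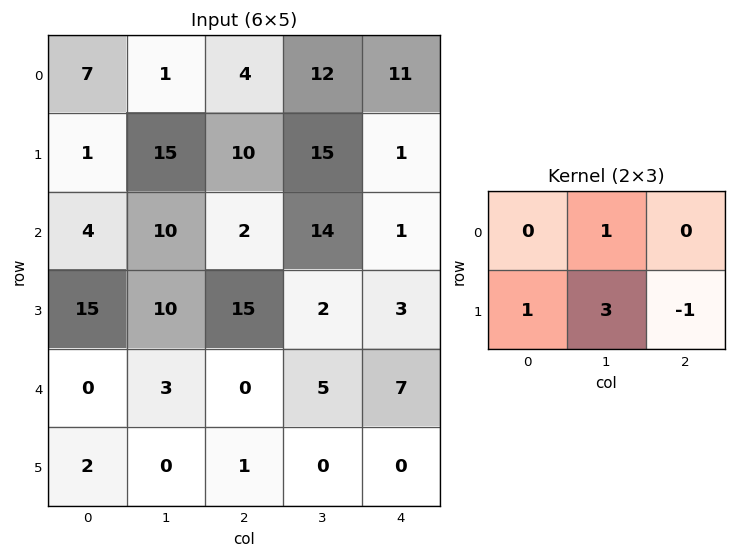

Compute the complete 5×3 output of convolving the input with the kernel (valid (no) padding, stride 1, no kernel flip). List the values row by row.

Output[0,0]: The receptive field on the input at this output position is [7 1 4 / 1 15 10]. Elementwise product with the kernel and sum: 1·1 + 1·1 + 15·3 + 10·-1.
Output[0,1]: The receptive field on the input at this output position is [1 4 12 / 15 10 15]. Elementwise product with the kernel and sum: 4·1 + 15·1 + 10·3 + 15·-1.

37 34 66
47 12 58
40 55 32
19 13 10
4 3 6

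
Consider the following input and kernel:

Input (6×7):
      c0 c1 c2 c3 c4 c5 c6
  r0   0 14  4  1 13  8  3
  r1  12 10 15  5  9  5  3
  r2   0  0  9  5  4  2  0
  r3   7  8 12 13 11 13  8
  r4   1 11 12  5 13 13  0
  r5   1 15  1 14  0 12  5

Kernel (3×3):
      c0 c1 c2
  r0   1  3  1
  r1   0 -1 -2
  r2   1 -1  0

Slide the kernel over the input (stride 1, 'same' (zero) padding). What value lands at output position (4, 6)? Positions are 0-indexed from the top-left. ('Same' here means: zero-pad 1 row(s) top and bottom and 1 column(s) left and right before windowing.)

The receptive field on the zero-padded input at this output position is [13 8 0 / 13 0 0 / 12 5 0]. Elementwise product with the kernel and sum: 13·1 + 8·3 + 0·1 + 0·-1 + 0·-2 + 12·1 + 5·-1.

44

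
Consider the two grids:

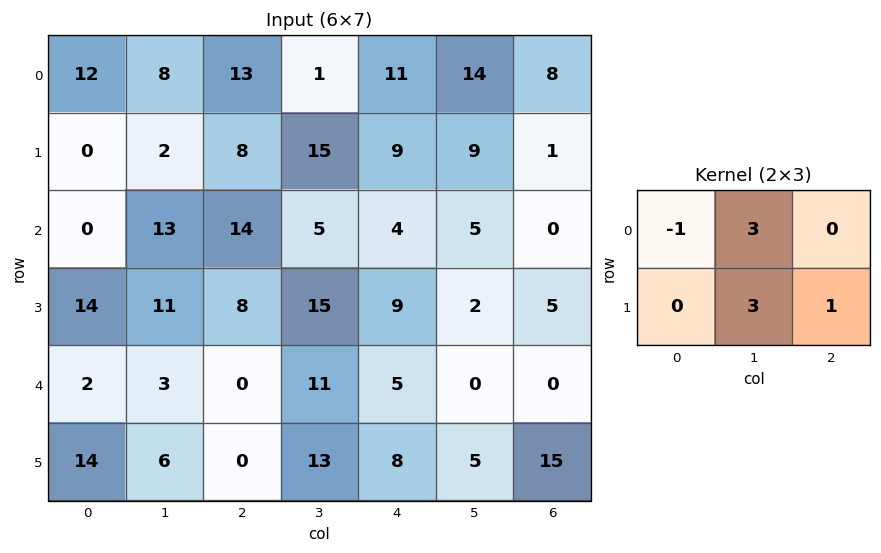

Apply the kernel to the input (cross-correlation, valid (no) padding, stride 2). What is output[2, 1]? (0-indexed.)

The receptive field on the input at this output position is [0 11 5 / 0 13 8]. Elementwise product with the kernel and sum: 0·-1 + 11·3 + 13·3 + 8·1.

80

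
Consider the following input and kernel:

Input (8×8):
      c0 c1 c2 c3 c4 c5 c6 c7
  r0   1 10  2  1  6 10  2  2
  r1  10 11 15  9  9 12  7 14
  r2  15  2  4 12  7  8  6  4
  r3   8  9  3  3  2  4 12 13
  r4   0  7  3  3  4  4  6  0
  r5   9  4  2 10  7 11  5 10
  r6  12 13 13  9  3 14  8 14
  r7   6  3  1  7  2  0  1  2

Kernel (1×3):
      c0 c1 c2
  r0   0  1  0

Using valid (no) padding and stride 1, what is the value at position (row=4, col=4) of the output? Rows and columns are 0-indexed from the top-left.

The receptive field on the input at this output position is [4 4 6]. Elementwise product with the kernel and sum: 4·1.

4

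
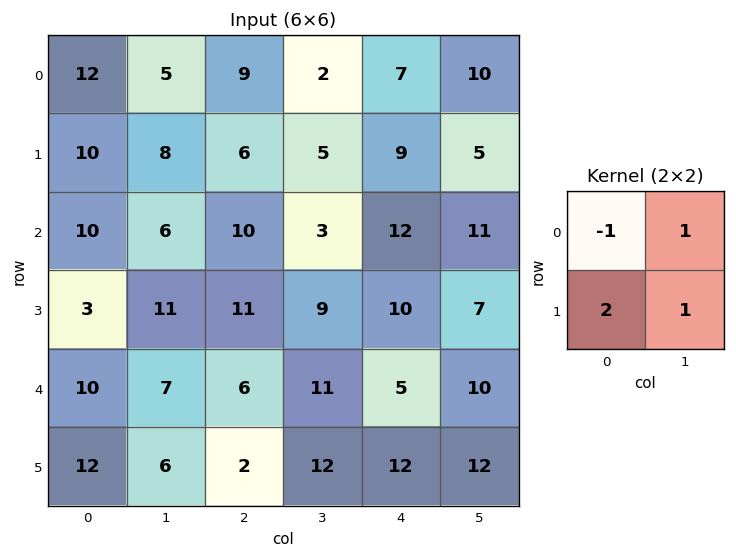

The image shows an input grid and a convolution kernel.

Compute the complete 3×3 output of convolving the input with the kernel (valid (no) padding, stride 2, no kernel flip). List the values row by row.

Output[0,0]: The receptive field on the input at this output position is [12 5 / 10 8]. Elementwise product with the kernel and sum: 12·-1 + 5·1 + 10·2 + 8·1.
Output[0,1]: The receptive field on the input at this output position is [9 2 / 6 5]. Elementwise product with the kernel and sum: 9·-1 + 2·1 + 6·2 + 5·1.

21 10 26
13 24 26
27 21 41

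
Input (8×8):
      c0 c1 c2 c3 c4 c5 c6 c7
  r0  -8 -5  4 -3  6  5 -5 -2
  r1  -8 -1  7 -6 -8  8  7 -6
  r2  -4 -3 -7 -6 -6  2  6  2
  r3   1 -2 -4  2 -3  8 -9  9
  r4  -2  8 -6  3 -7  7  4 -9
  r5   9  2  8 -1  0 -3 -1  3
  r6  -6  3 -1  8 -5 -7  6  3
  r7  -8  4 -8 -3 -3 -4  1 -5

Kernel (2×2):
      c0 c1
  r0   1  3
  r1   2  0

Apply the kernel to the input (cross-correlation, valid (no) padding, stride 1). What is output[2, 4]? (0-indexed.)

-6

The receptive field on the input at this output position is [-6 2 / -3 8]. Elementwise product with the kernel and sum: -6·1 + 2·3 + -3·2.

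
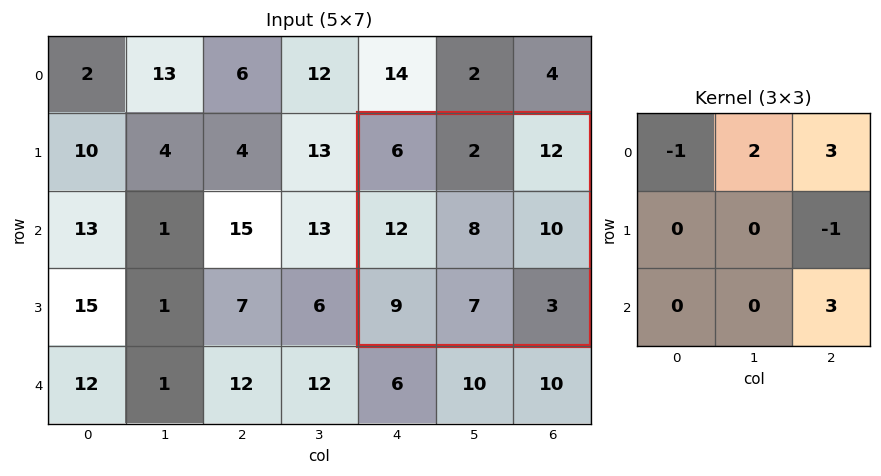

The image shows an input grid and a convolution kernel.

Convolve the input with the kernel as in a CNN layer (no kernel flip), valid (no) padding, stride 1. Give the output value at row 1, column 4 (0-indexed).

33

The receptive field on the input at this output position is [6 2 12 / 12 8 10 / 9 7 3]. Elementwise product with the kernel and sum: 6·-1 + 2·2 + 12·3 + 10·-1 + 3·3.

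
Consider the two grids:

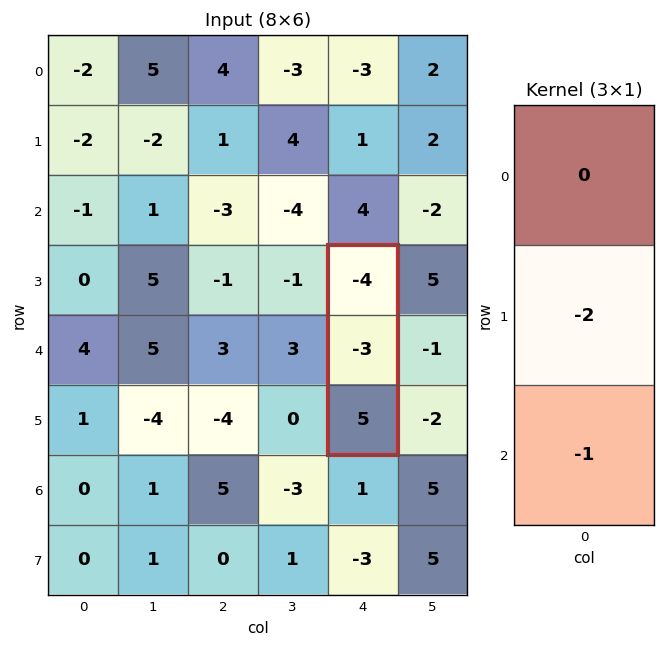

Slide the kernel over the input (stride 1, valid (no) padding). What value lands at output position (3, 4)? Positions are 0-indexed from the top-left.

The receptive field on the input at this output position is [-4 / -3 / 5]. Elementwise product with the kernel and sum: -3·-2 + 5·-1.

1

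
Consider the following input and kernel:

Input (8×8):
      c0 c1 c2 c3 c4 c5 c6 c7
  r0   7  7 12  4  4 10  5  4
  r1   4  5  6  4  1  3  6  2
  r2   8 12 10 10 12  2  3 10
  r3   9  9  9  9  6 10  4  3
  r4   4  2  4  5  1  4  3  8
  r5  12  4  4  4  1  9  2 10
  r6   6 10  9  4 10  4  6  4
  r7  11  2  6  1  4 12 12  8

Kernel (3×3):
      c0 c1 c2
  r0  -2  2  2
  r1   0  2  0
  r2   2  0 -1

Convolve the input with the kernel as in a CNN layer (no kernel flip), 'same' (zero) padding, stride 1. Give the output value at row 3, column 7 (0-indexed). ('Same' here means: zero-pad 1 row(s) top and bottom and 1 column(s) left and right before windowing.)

The receptive field on the zero-padded input at this output position is [3 10 0 / 4 3 0 / 3 8 0]. Elementwise product with the kernel and sum: 3·-2 + 10·2 + 0·2 + 3·2 + 3·2 + 0·-1.

26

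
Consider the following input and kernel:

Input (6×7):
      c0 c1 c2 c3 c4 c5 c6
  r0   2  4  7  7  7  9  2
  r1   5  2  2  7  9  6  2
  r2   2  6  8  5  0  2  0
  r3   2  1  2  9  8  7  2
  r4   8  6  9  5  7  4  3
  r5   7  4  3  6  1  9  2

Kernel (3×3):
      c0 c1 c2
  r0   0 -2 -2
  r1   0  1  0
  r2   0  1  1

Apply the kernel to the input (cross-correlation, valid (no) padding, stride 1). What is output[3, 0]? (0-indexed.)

The receptive field on the input at this output position is [2 1 2 / 8 6 9 / 7 4 3]. Elementwise product with the kernel and sum: 1·-2 + 2·-2 + 6·1 + 4·1 + 3·1.

7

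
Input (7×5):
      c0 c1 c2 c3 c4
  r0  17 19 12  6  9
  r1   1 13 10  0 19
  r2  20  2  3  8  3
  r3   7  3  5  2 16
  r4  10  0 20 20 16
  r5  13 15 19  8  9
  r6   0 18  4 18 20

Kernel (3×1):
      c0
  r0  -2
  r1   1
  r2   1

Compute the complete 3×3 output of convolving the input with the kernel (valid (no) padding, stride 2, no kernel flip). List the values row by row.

-13 -11 4
-23 19 26
-7 -17 -3

Output[0,0]: The receptive field on the input at this output position is [17 / 1 / 20]. Elementwise product with the kernel and sum: 17·-2 + 1·1 + 20·1.
Output[0,1]: The receptive field on the input at this output position is [12 / 10 / 3]. Elementwise product with the kernel and sum: 12·-2 + 10·1 + 3·1.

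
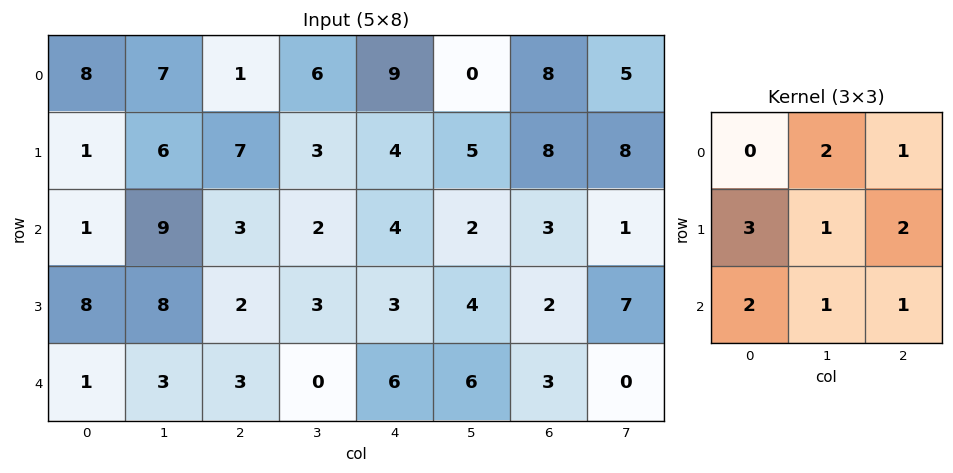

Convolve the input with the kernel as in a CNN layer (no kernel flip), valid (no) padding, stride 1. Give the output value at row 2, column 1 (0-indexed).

49

The receptive field on the input at this output position is [9 3 2 / 8 2 3 / 3 3 0]. Elementwise product with the kernel and sum: 3·2 + 2·1 + 8·3 + 2·1 + 3·2 + 3·2 + 3·1 + 0·1.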